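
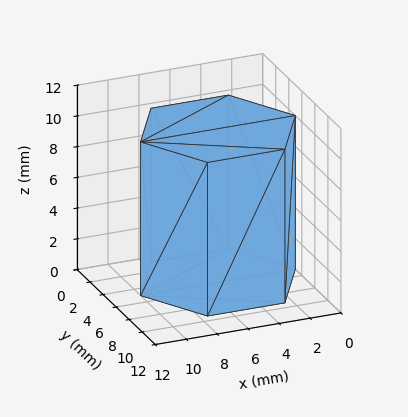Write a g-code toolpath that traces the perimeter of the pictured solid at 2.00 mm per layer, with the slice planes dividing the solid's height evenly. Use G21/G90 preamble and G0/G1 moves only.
Reading the render: the shape is a regular 6-sided prism (a cylinder approximated with 6 flat sides), circumscribed radius ≈ 5 mm, height ≈ 10 mm (dimensions read to the nearest mm from the axis ticks). For the g-code, the solid's height is divided into equal slices at the stated Δz and each level perimeter traced with G1 moves after a G0 lift.

; perimeter-only toolpath
G21 ; units = mm
G90 ; absolute positioning
G28 ; home
; layer 1
G0 Z2.00
G0 X10.00 Y5.00
G1 X7.50 Y9.33
G1 X2.50 Y9.33
G1 X0.00 Y5.00
G1 X2.50 Y0.67
G1 X7.50 Y0.67
G1 X10.00 Y5.00
; layer 2
G0 Z4.00
G0 X10.00 Y5.00
G1 X7.50 Y9.33
G1 X2.50 Y9.33
G1 X0.00 Y5.00
G1 X2.50 Y0.67
G1 X7.50 Y0.67
G1 X10.00 Y5.00
; layer 3
G0 Z6.00
G0 X10.00 Y5.00
G1 X7.50 Y9.33
G1 X2.50 Y9.33
G1 X0.00 Y5.00
G1 X2.50 Y0.67
G1 X7.50 Y0.67
G1 X10.00 Y5.00
; layer 4
G0 Z8.00
G0 X10.00 Y5.00
G1 X7.50 Y9.33
G1 X2.50 Y9.33
G1 X0.00 Y5.00
G1 X2.50 Y0.67
G1 X7.50 Y0.67
G1 X10.00 Y5.00
; layer 5
G0 Z10.00
G0 X10.00 Y5.00
G1 X7.50 Y9.33
G1 X2.50 Y9.33
G1 X0.00 Y5.00
G1 X2.50 Y0.67
G1 X7.50 Y0.67
G1 X10.00 Y5.00
M2 ; end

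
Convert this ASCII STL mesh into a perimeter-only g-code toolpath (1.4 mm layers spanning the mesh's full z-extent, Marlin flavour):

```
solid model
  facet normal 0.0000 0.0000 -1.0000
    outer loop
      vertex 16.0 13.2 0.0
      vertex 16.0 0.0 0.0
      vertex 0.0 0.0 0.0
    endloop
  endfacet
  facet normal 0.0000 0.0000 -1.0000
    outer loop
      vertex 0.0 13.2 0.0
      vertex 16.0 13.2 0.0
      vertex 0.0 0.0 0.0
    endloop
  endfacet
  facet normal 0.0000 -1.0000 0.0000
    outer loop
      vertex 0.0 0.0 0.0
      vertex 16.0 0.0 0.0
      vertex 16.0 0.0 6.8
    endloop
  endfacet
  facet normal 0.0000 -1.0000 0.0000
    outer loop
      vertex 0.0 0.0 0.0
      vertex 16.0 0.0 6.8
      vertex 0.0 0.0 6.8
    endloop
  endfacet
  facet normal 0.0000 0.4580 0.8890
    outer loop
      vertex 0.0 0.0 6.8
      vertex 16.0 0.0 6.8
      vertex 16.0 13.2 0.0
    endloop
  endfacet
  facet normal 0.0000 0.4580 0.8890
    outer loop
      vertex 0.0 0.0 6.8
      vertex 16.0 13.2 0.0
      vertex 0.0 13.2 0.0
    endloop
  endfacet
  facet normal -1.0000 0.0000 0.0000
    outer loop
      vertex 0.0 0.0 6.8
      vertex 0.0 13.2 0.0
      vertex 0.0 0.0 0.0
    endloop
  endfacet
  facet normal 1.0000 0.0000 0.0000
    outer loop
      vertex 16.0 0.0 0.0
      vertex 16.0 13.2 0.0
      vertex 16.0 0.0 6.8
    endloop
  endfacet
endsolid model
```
; perimeter-only toolpath
G21 ; units = mm
G90 ; absolute positioning
G28 ; home
; layer 1
G0 Z1.4
G0 X0.0 Y0.0
G1 X16.0 Y0.0
G1 X16.0 Y10.6
G1 X0.0 Y10.6
G1 X0.0 Y0.0
; layer 2
G0 Z2.7
G0 X0.0 Y0.0
G1 X16.0 Y0.0
G1 X16.0 Y7.9
G1 X0.0 Y7.9
G1 X0.0 Y0.0
; layer 3
G0 Z4.1
G0 X0.0 Y0.0
G1 X16.0 Y0.0
G1 X16.0 Y5.3
G1 X0.0 Y5.3
G1 X0.0 Y0.0
; layer 4
G0 Z5.4
G0 X0.0 Y0.0
G1 X16.0 Y0.0
G1 X16.0 Y2.6
G1 X0.0 Y2.6
G1 X0.0 Y0.0
M2 ; end

The solid is a wedge (ramp): 16 × 13.2 mm base, rising to 6.8 mm along the y=0 edge and sloping linearly to z=0 at y=13.2. Slicing at Δz = 1.4 mm — 5 equal slices spanning the solid's height, so layer i sits at z = i·h/5 — gives 4 non-empty perimeters. Each is a 4-segment closed polygon; G0 lifts to the layer z and rapids to the start vertex, then G1 traces the edges. The cross-section shrinks linearly with z (the slice at the apex is degenerate and omitted).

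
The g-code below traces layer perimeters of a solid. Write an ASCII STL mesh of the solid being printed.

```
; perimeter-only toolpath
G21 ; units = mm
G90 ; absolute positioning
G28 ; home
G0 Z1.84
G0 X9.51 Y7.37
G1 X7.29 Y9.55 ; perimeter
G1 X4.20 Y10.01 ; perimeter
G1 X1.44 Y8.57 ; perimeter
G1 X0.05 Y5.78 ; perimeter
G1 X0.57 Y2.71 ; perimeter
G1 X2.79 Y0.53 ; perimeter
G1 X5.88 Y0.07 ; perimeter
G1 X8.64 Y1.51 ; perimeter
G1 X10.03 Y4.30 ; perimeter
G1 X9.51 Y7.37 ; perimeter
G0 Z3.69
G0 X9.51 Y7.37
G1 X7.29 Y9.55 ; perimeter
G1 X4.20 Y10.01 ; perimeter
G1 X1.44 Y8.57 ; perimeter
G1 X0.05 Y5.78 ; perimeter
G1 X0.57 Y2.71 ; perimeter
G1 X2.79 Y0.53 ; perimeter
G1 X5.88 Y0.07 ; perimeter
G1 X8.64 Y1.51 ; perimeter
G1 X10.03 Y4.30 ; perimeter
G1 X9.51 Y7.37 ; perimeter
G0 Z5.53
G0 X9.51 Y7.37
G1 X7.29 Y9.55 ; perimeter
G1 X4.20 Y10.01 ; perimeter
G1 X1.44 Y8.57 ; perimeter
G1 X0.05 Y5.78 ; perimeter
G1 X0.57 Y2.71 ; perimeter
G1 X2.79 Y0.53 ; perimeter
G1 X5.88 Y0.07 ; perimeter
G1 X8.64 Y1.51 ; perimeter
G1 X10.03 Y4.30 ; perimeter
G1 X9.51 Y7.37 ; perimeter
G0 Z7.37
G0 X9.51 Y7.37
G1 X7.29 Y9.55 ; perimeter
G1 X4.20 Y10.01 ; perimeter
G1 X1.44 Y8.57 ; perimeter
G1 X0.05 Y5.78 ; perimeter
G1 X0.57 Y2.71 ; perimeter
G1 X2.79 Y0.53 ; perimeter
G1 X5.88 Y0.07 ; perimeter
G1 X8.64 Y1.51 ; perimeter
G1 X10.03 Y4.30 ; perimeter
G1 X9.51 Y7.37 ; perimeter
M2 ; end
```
solid part
  facet normal 0.0000 0.0000 -1.0000
    outer loop
      vertex 4.20 10.01 0.00
      vertex 7.29 9.55 0.00
      vertex 9.51 7.37 0.00
    endloop
  endfacet
  facet normal 0.0000 0.0000 -1.0000
    outer loop
      vertex 1.44 8.57 0.00
      vertex 4.20 10.01 0.00
      vertex 9.51 7.37 0.00
    endloop
  endfacet
  facet normal 0.0000 0.0000 -1.0000
    outer loop
      vertex 0.05 5.78 0.00
      vertex 1.44 8.57 0.00
      vertex 9.51 7.37 0.00
    endloop
  endfacet
  facet normal 0.0000 0.0000 -1.0000
    outer loop
      vertex 0.57 2.71 0.00
      vertex 0.05 5.78 0.00
      vertex 9.51 7.37 0.00
    endloop
  endfacet
  facet normal 0.0000 0.0000 -1.0000
    outer loop
      vertex 2.79 0.53 0.00
      vertex 0.57 2.71 0.00
      vertex 9.51 7.37 0.00
    endloop
  endfacet
  facet normal 0.0000 0.0000 -1.0000
    outer loop
      vertex 5.88 0.07 0.00
      vertex 2.79 0.53 0.00
      vertex 9.51 7.37 0.00
    endloop
  endfacet
  facet normal 0.0000 0.0000 -1.0000
    outer loop
      vertex 8.64 1.51 0.00
      vertex 5.88 0.07 0.00
      vertex 9.51 7.37 0.00
    endloop
  endfacet
  facet normal 0.0000 0.0000 -1.0000
    outer loop
      vertex 10.03 4.30 0.00
      vertex 8.64 1.51 0.00
      vertex 9.51 7.37 0.00
    endloop
  endfacet
  facet normal 0.0000 0.0000 1.0000
    outer loop
      vertex 9.51 7.37 7.37
      vertex 7.29 9.55 7.37
      vertex 4.20 10.01 7.37
    endloop
  endfacet
  facet normal 0.0000 0.0000 1.0000
    outer loop
      vertex 9.51 7.37 7.37
      vertex 4.20 10.01 7.37
      vertex 1.44 8.57 7.37
    endloop
  endfacet
  facet normal 0.0000 0.0000 1.0000
    outer loop
      vertex 9.51 7.37 7.37
      vertex 1.44 8.57 7.37
      vertex 0.05 5.78 7.37
    endloop
  endfacet
  facet normal 0.0000 0.0000 1.0000
    outer loop
      vertex 9.51 7.37 7.37
      vertex 0.05 5.78 7.37
      vertex 0.57 2.71 7.37
    endloop
  endfacet
  facet normal 0.0000 0.0000 1.0000
    outer loop
      vertex 9.51 7.37 7.37
      vertex 0.57 2.71 7.37
      vertex 2.79 0.53 7.37
    endloop
  endfacet
  facet normal 0.0000 0.0000 1.0000
    outer loop
      vertex 9.51 7.37 7.37
      vertex 2.79 0.53 7.37
      vertex 5.88 0.07 7.37
    endloop
  endfacet
  facet normal 0.0000 0.0000 1.0000
    outer loop
      vertex 9.51 7.37 7.37
      vertex 5.88 0.07 7.37
      vertex 8.64 1.51 7.37
    endloop
  endfacet
  facet normal 0.0000 0.0000 1.0000
    outer loop
      vertex 9.51 7.37 7.37
      vertex 8.64 1.51 7.37
      vertex 10.03 4.30 7.37
    endloop
  endfacet
  facet normal 0.7006 0.7135 0.0000
    outer loop
      vertex 9.51 7.37 0.00
      vertex 7.29 9.55 0.00
      vertex 7.29 9.55 7.37
    endloop
  endfacet
  facet normal 0.7006 0.7135 0.0000
    outer loop
      vertex 9.51 7.37 0.00
      vertex 7.29 9.55 7.37
      vertex 9.51 7.37 7.37
    endloop
  endfacet
  facet normal 0.1472 0.9891 0.0000
    outer loop
      vertex 7.29 9.55 0.00
      vertex 4.20 10.01 0.00
      vertex 4.20 10.01 7.37
    endloop
  endfacet
  facet normal 0.1472 0.9891 0.0000
    outer loop
      vertex 7.29 9.55 0.00
      vertex 4.20 10.01 7.37
      vertex 7.29 9.55 7.37
    endloop
  endfacet
  facet normal -0.4626 0.8866 0.0000
    outer loop
      vertex 4.20 10.01 0.00
      vertex 1.44 8.57 0.00
      vertex 1.44 8.57 7.37
    endloop
  endfacet
  facet normal -0.4626 0.8866 0.0000
    outer loop
      vertex 4.20 10.01 0.00
      vertex 1.44 8.57 7.37
      vertex 4.20 10.01 7.37
    endloop
  endfacet
  facet normal -0.8951 0.4459 0.0000
    outer loop
      vertex 1.44 8.57 0.00
      vertex 0.05 5.78 0.00
      vertex 0.05 5.78 7.37
    endloop
  endfacet
  facet normal -0.8951 0.4459 0.0000
    outer loop
      vertex 1.44 8.57 0.00
      vertex 0.05 5.78 7.37
      vertex 1.44 8.57 7.37
    endloop
  endfacet
  facet normal -0.9860 -0.1670 0.0000
    outer loop
      vertex 0.05 5.78 0.00
      vertex 0.57 2.71 0.00
      vertex 0.57 2.71 7.37
    endloop
  endfacet
  facet normal -0.9860 -0.1670 0.0000
    outer loop
      vertex 0.05 5.78 0.00
      vertex 0.57 2.71 7.37
      vertex 0.05 5.78 7.37
    endloop
  endfacet
  facet normal -0.7006 -0.7135 0.0000
    outer loop
      vertex 0.57 2.71 0.00
      vertex 2.79 0.53 0.00
      vertex 2.79 0.53 7.37
    endloop
  endfacet
  facet normal -0.7006 -0.7135 0.0000
    outer loop
      vertex 0.57 2.71 0.00
      vertex 2.79 0.53 7.37
      vertex 0.57 2.71 7.37
    endloop
  endfacet
  facet normal -0.1472 -0.9891 0.0000
    outer loop
      vertex 2.79 0.53 0.00
      vertex 5.88 0.07 0.00
      vertex 5.88 0.07 7.37
    endloop
  endfacet
  facet normal -0.1472 -0.9891 0.0000
    outer loop
      vertex 2.79 0.53 0.00
      vertex 5.88 0.07 7.37
      vertex 2.79 0.53 7.37
    endloop
  endfacet
  facet normal 0.4626 -0.8866 0.0000
    outer loop
      vertex 5.88 0.07 0.00
      vertex 8.64 1.51 0.00
      vertex 8.64 1.51 7.37
    endloop
  endfacet
  facet normal 0.4626 -0.8866 0.0000
    outer loop
      vertex 5.88 0.07 0.00
      vertex 8.64 1.51 7.37
      vertex 5.88 0.07 7.37
    endloop
  endfacet
  facet normal 0.8951 -0.4459 0.0000
    outer loop
      vertex 8.64 1.51 0.00
      vertex 10.03 4.30 0.00
      vertex 10.03 4.30 7.37
    endloop
  endfacet
  facet normal 0.8951 -0.4459 0.0000
    outer loop
      vertex 8.64 1.51 0.00
      vertex 10.03 4.30 7.37
      vertex 8.64 1.51 7.37
    endloop
  endfacet
  facet normal 0.9860 0.1670 0.0000
    outer loop
      vertex 10.03 4.30 0.00
      vertex 9.51 7.37 0.00
      vertex 9.51 7.37 7.37
    endloop
  endfacet
  facet normal 0.9860 0.1670 0.0000
    outer loop
      vertex 10.03 4.30 0.00
      vertex 9.51 7.37 7.37
      vertex 10.03 4.30 7.37
    endloop
  endfacet
endsolid part

The G0 Z moves step by Δz≈1.84 mm. Every layer's G1 loop is the same polygon, so the solid is a straight extrusion of it from z=0 to z≈7.37. Closing with flat bottom and top caps and triangulating gives 36 facets — a regular 10-sided prism (a cylinder approximated with 10 flat sides), circumscribed radius ≈ 5.04 mm, height ≈ 7.37 mm.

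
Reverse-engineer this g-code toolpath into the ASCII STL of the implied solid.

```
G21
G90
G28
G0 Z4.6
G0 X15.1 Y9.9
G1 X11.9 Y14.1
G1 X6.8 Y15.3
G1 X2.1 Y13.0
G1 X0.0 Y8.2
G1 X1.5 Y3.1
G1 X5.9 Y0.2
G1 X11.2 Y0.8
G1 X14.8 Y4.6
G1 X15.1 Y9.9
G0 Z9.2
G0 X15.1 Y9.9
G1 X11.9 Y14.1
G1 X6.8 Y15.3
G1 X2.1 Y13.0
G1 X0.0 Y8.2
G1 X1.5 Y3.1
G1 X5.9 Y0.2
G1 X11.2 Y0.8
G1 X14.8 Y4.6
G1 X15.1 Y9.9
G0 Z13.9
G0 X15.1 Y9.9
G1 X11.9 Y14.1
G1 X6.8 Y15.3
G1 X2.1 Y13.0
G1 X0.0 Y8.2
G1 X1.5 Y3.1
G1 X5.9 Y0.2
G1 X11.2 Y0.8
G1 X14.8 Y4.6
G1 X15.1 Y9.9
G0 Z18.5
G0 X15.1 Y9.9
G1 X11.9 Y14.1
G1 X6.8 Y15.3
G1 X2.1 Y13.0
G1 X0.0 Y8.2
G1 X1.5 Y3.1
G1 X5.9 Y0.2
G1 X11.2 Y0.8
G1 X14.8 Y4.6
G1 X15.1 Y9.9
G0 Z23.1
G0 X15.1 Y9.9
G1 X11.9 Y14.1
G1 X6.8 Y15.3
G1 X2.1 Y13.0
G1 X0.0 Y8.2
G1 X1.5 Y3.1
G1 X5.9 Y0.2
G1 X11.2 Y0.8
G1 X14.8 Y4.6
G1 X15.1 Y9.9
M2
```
solid part
  facet normal 0.0000 0.0000 -1.0000
    outer loop
      vertex 6.8 15.3 0.0
      vertex 11.9 14.1 0.0
      vertex 15.1 9.9 0.0
    endloop
  endfacet
  facet normal 0.0000 0.0000 -1.0000
    outer loop
      vertex 2.1 13.0 0.0
      vertex 6.8 15.3 0.0
      vertex 15.1 9.9 0.0
    endloop
  endfacet
  facet normal 0.0000 0.0000 -1.0000
    outer loop
      vertex 0.0 8.2 0.0
      vertex 2.1 13.0 0.0
      vertex 15.1 9.9 0.0
    endloop
  endfacet
  facet normal 0.0000 0.0000 -1.0000
    outer loop
      vertex 1.5 3.1 0.0
      vertex 0.0 8.2 0.0
      vertex 15.1 9.9 0.0
    endloop
  endfacet
  facet normal 0.0000 0.0000 -1.0000
    outer loop
      vertex 5.9 0.2 0.0
      vertex 1.5 3.1 0.0
      vertex 15.1 9.9 0.0
    endloop
  endfacet
  facet normal 0.0000 0.0000 -1.0000
    outer loop
      vertex 11.2 0.8 0.0
      vertex 5.9 0.2 0.0
      vertex 15.1 9.9 0.0
    endloop
  endfacet
  facet normal 0.0000 0.0000 -1.0000
    outer loop
      vertex 14.8 4.6 0.0
      vertex 11.2 0.8 0.0
      vertex 15.1 9.9 0.0
    endloop
  endfacet
  facet normal 0.0000 0.0000 1.0000
    outer loop
      vertex 15.1 9.9 23.1
      vertex 11.9 14.1 23.1
      vertex 6.8 15.3 23.1
    endloop
  endfacet
  facet normal 0.0000 0.0000 1.0000
    outer loop
      vertex 15.1 9.9 23.1
      vertex 6.8 15.3 23.1
      vertex 2.1 13.0 23.1
    endloop
  endfacet
  facet normal 0.0000 0.0000 1.0000
    outer loop
      vertex 15.1 9.9 23.1
      vertex 2.1 13.0 23.1
      vertex 0.0 8.2 23.1
    endloop
  endfacet
  facet normal 0.0000 0.0000 1.0000
    outer loop
      vertex 15.1 9.9 23.1
      vertex 0.0 8.2 23.1
      vertex 1.5 3.1 23.1
    endloop
  endfacet
  facet normal 0.0000 0.0000 1.0000
    outer loop
      vertex 15.1 9.9 23.1
      vertex 1.5 3.1 23.1
      vertex 5.9 0.2 23.1
    endloop
  endfacet
  facet normal 0.0000 0.0000 1.0000
    outer loop
      vertex 15.1 9.9 23.1
      vertex 5.9 0.2 23.1
      vertex 11.2 0.8 23.1
    endloop
  endfacet
  facet normal 0.0000 0.0000 1.0000
    outer loop
      vertex 15.1 9.9 23.1
      vertex 11.2 0.8 23.1
      vertex 14.8 4.6 23.1
    endloop
  endfacet
  facet normal 0.7954 0.6060 0.0000
    outer loop
      vertex 15.1 9.9 0.0
      vertex 11.9 14.1 0.0
      vertex 11.9 14.1 23.1
    endloop
  endfacet
  facet normal 0.7954 0.6060 0.0000
    outer loop
      vertex 15.1 9.9 0.0
      vertex 11.9 14.1 23.1
      vertex 15.1 9.9 23.1
    endloop
  endfacet
  facet normal 0.2290 0.9734 0.0000
    outer loop
      vertex 11.9 14.1 0.0
      vertex 6.8 15.3 0.0
      vertex 6.8 15.3 23.1
    endloop
  endfacet
  facet normal 0.2290 0.9734 0.0000
    outer loop
      vertex 11.9 14.1 0.0
      vertex 6.8 15.3 23.1
      vertex 11.9 14.1 23.1
    endloop
  endfacet
  facet normal -0.4396 0.8982 0.0000
    outer loop
      vertex 6.8 15.3 0.0
      vertex 2.1 13.0 0.0
      vertex 2.1 13.0 23.1
    endloop
  endfacet
  facet normal -0.4396 0.8982 0.0000
    outer loop
      vertex 6.8 15.3 0.0
      vertex 2.1 13.0 23.1
      vertex 6.8 15.3 23.1
    endloop
  endfacet
  facet normal -0.9162 0.4008 0.0000
    outer loop
      vertex 2.1 13.0 0.0
      vertex 0.0 8.2 0.0
      vertex 0.0 8.2 23.1
    endloop
  endfacet
  facet normal -0.9162 0.4008 0.0000
    outer loop
      vertex 2.1 13.0 0.0
      vertex 0.0 8.2 23.1
      vertex 2.1 13.0 23.1
    endloop
  endfacet
  facet normal -0.9594 -0.2822 0.0000
    outer loop
      vertex 0.0 8.2 0.0
      vertex 1.5 3.1 0.0
      vertex 1.5 3.1 23.1
    endloop
  endfacet
  facet normal -0.9594 -0.2822 0.0000
    outer loop
      vertex 0.0 8.2 0.0
      vertex 1.5 3.1 23.1
      vertex 0.0 8.2 23.1
    endloop
  endfacet
  facet normal -0.5503 -0.8350 0.0000
    outer loop
      vertex 1.5 3.1 0.0
      vertex 5.9 0.2 0.0
      vertex 5.9 0.2 23.1
    endloop
  endfacet
  facet normal -0.5503 -0.8350 0.0000
    outer loop
      vertex 1.5 3.1 0.0
      vertex 5.9 0.2 23.1
      vertex 1.5 3.1 23.1
    endloop
  endfacet
  facet normal 0.1125 -0.9937 0.0000
    outer loop
      vertex 5.9 0.2 0.0
      vertex 11.2 0.8 0.0
      vertex 11.2 0.8 23.1
    endloop
  endfacet
  facet normal 0.1125 -0.9937 0.0000
    outer loop
      vertex 5.9 0.2 0.0
      vertex 11.2 0.8 23.1
      vertex 5.9 0.2 23.1
    endloop
  endfacet
  facet normal 0.7260 -0.6877 0.0000
    outer loop
      vertex 11.2 0.8 0.0
      vertex 14.8 4.6 0.0
      vertex 14.8 4.6 23.1
    endloop
  endfacet
  facet normal 0.7260 -0.6877 0.0000
    outer loop
      vertex 11.2 0.8 0.0
      vertex 14.8 4.6 23.1
      vertex 11.2 0.8 23.1
    endloop
  endfacet
  facet normal 0.9984 -0.0565 0.0000
    outer loop
      vertex 14.8 4.6 0.0
      vertex 15.1 9.9 0.0
      vertex 15.1 9.9 23.1
    endloop
  endfacet
  facet normal 0.9984 -0.0565 0.0000
    outer loop
      vertex 14.8 4.6 0.0
      vertex 15.1 9.9 23.1
      vertex 14.8 4.6 23.1
    endloop
  endfacet
endsolid part

The G0 Z moves step by Δz≈4.6 mm. Every layer's G1 loop is the same polygon, so the solid is a straight extrusion of it from z=0 to z≈23.1. Closing with flat bottom and top caps and triangulating gives 32 facets — a regular 9-sided prism (a cylinder approximated with 9 flat sides), circumscribed radius ≈ 7.7 mm, height ≈ 23.1 mm.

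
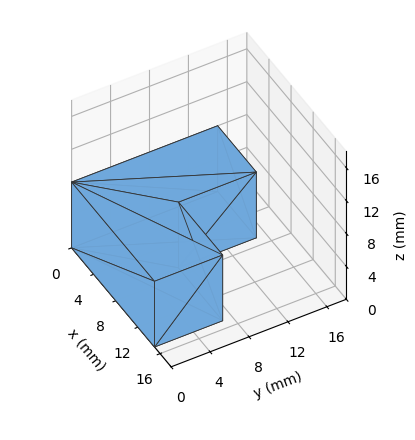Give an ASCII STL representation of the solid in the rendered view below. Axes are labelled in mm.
Reading the render: the shape is an L-shaped prism: outer 15 × 15 mm, arm thicknesses ≈ 7 mm (horizontal) and 7 mm (vertical), extruded 8 mm in z (dimensions read to the nearest mm from the axis ticks). For the STL, each face is triangulated and given an outward normal.

solid part
  facet normal 0.0000 0.0000 -1.0000
    outer loop
      vertex 15.000 7.000 0.000
      vertex 15.000 0.000 0.000
      vertex 0.000 0.000 0.000
    endloop
  endfacet
  facet normal 0.0000 0.0000 -1.0000
    outer loop
      vertex 7.000 7.000 0.000
      vertex 15.000 7.000 0.000
      vertex 0.000 0.000 0.000
    endloop
  endfacet
  facet normal 0.0000 0.0000 -1.0000
    outer loop
      vertex 7.000 15.000 0.000
      vertex 7.000 7.000 0.000
      vertex 0.000 0.000 0.000
    endloop
  endfacet
  facet normal 0.0000 0.0000 -1.0000
    outer loop
      vertex 0.000 15.000 0.000
      vertex 7.000 15.000 0.000
      vertex 0.000 0.000 0.000
    endloop
  endfacet
  facet normal 0.0000 0.0000 1.0000
    outer loop
      vertex 0.000 0.000 8.000
      vertex 15.000 0.000 8.000
      vertex 15.000 7.000 8.000
    endloop
  endfacet
  facet normal 0.0000 0.0000 1.0000
    outer loop
      vertex 0.000 0.000 8.000
      vertex 15.000 7.000 8.000
      vertex 7.000 7.000 8.000
    endloop
  endfacet
  facet normal 0.0000 0.0000 1.0000
    outer loop
      vertex 0.000 0.000 8.000
      vertex 7.000 7.000 8.000
      vertex 7.000 15.000 8.000
    endloop
  endfacet
  facet normal 0.0000 0.0000 1.0000
    outer loop
      vertex 0.000 0.000 8.000
      vertex 7.000 15.000 8.000
      vertex 0.000 15.000 8.000
    endloop
  endfacet
  facet normal 0.0000 -1.0000 0.0000
    outer loop
      vertex 0.000 0.000 0.000
      vertex 15.000 0.000 0.000
      vertex 15.000 0.000 8.000
    endloop
  endfacet
  facet normal 0.0000 -1.0000 0.0000
    outer loop
      vertex 0.000 0.000 0.000
      vertex 15.000 0.000 8.000
      vertex 0.000 0.000 8.000
    endloop
  endfacet
  facet normal 1.0000 0.0000 0.0000
    outer loop
      vertex 15.000 0.000 0.000
      vertex 15.000 7.000 0.000
      vertex 15.000 7.000 8.000
    endloop
  endfacet
  facet normal 1.0000 0.0000 0.0000
    outer loop
      vertex 15.000 0.000 0.000
      vertex 15.000 7.000 8.000
      vertex 15.000 0.000 8.000
    endloop
  endfacet
  facet normal 0.0000 1.0000 0.0000
    outer loop
      vertex 15.000 7.000 0.000
      vertex 7.000 7.000 0.000
      vertex 7.000 7.000 8.000
    endloop
  endfacet
  facet normal 0.0000 1.0000 0.0000
    outer loop
      vertex 15.000 7.000 0.000
      vertex 7.000 7.000 8.000
      vertex 15.000 7.000 8.000
    endloop
  endfacet
  facet normal 1.0000 0.0000 0.0000
    outer loop
      vertex 7.000 7.000 0.000
      vertex 7.000 15.000 0.000
      vertex 7.000 15.000 8.000
    endloop
  endfacet
  facet normal 1.0000 0.0000 0.0000
    outer loop
      vertex 7.000 7.000 0.000
      vertex 7.000 15.000 8.000
      vertex 7.000 7.000 8.000
    endloop
  endfacet
  facet normal 0.0000 1.0000 0.0000
    outer loop
      vertex 7.000 15.000 0.000
      vertex 0.000 15.000 0.000
      vertex 0.000 15.000 8.000
    endloop
  endfacet
  facet normal 0.0000 1.0000 0.0000
    outer loop
      vertex 7.000 15.000 0.000
      vertex 0.000 15.000 8.000
      vertex 7.000 15.000 8.000
    endloop
  endfacet
  facet normal -1.0000 0.0000 0.0000
    outer loop
      vertex 0.000 15.000 0.000
      vertex 0.000 0.000 0.000
      vertex 0.000 0.000 8.000
    endloop
  endfacet
  facet normal -1.0000 0.0000 0.0000
    outer loop
      vertex 0.000 15.000 0.000
      vertex 0.000 0.000 8.000
      vertex 0.000 15.000 8.000
    endloop
  endfacet
endsolid part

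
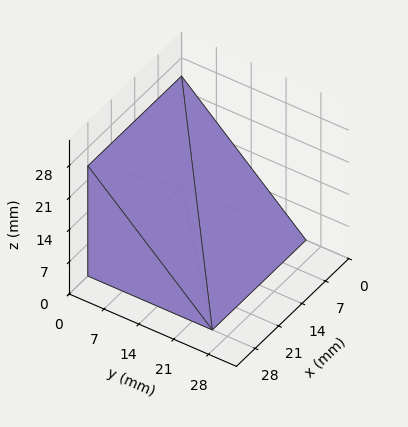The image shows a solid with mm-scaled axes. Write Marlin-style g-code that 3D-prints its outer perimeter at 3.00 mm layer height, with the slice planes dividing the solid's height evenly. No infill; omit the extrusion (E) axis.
Reading the render: the shape is a wedge (ramp): 28 × 25 mm base, rising to 24 mm along the y=0 edge and sloping linearly to z=0 at y=25 (dimensions read to the nearest mm from the axis ticks). For the g-code, the solid's height is divided into equal slices at the stated Δz and each level perimeter traced with G1 moves after a G0 lift.

; perimeter-only toolpath
G21 ; units = mm
G90 ; absolute positioning
G28 ; home
; layer 1
G0 Z3.00
G0 X0.00 Y0.00
G1 X28.00 Y0.00
G1 X28.00 Y21.88
G1 X0.00 Y21.88
G1 X0.00 Y0.00
; layer 2
G0 Z6.00
G0 X0.00 Y0.00
G1 X28.00 Y0.00
G1 X28.00 Y18.75
G1 X0.00 Y18.75
G1 X0.00 Y0.00
; layer 3
G0 Z9.00
G0 X0.00 Y0.00
G1 X28.00 Y0.00
G1 X28.00 Y15.62
G1 X0.00 Y15.62
G1 X0.00 Y0.00
; layer 4
G0 Z12.00
G0 X0.00 Y0.00
G1 X28.00 Y0.00
G1 X28.00 Y12.50
G1 X0.00 Y12.50
G1 X0.00 Y0.00
; layer 5
G0 Z15.00
G0 X0.00 Y0.00
G1 X28.00 Y0.00
G1 X28.00 Y9.38
G1 X0.00 Y9.38
G1 X0.00 Y0.00
; layer 6
G0 Z18.00
G0 X0.00 Y0.00
G1 X28.00 Y0.00
G1 X28.00 Y6.25
G1 X0.00 Y6.25
G1 X0.00 Y0.00
; layer 7
G0 Z21.00
G0 X0.00 Y0.00
G1 X28.00 Y0.00
G1 X28.00 Y3.12
G1 X0.00 Y3.12
G1 X0.00 Y0.00
M2 ; end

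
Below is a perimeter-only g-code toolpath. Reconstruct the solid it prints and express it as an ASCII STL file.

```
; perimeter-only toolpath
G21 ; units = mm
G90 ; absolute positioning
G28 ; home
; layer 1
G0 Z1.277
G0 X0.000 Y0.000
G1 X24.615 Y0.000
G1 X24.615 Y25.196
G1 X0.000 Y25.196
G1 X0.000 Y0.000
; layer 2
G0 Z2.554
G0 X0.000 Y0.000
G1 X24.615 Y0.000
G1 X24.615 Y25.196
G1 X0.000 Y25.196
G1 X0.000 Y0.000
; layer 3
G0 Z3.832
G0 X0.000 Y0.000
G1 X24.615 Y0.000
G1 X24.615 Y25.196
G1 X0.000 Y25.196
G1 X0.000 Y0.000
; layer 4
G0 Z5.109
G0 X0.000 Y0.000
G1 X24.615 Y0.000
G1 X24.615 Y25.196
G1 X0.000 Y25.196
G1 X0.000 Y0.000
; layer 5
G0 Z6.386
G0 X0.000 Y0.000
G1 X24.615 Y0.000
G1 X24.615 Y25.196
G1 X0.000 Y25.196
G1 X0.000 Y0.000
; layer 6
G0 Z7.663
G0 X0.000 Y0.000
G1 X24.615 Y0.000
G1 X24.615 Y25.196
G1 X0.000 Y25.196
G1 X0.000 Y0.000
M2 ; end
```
solid part
  facet normal 0.0000 0.0000 -1.0000
    outer loop
      vertex 24.615 25.196 0.000
      vertex 24.615 0.000 0.000
      vertex 0.000 0.000 0.000
    endloop
  endfacet
  facet normal 0.0000 0.0000 -1.0000
    outer loop
      vertex 0.000 25.196 0.000
      vertex 24.615 25.196 0.000
      vertex 0.000 0.000 0.000
    endloop
  endfacet
  facet normal 0.0000 0.0000 1.0000
    outer loop
      vertex 0.000 0.000 7.663
      vertex 24.615 0.000 7.663
      vertex 24.615 25.196 7.663
    endloop
  endfacet
  facet normal 0.0000 0.0000 1.0000
    outer loop
      vertex 0.000 0.000 7.663
      vertex 24.615 25.196 7.663
      vertex 0.000 25.196 7.663
    endloop
  endfacet
  facet normal 0.0000 -1.0000 0.0000
    outer loop
      vertex 0.000 0.000 0.000
      vertex 24.615 0.000 0.000
      vertex 24.615 0.000 7.663
    endloop
  endfacet
  facet normal 0.0000 -1.0000 0.0000
    outer loop
      vertex 0.000 0.000 0.000
      vertex 24.615 0.000 7.663
      vertex 0.000 0.000 7.663
    endloop
  endfacet
  facet normal 0.0000 1.0000 0.0000
    outer loop
      vertex 24.615 25.196 7.663
      vertex 24.615 25.196 0.000
      vertex 0.000 25.196 0.000
    endloop
  endfacet
  facet normal 0.0000 1.0000 0.0000
    outer loop
      vertex 0.000 25.196 7.663
      vertex 24.615 25.196 7.663
      vertex 0.000 25.196 0.000
    endloop
  endfacet
  facet normal -1.0000 0.0000 0.0000
    outer loop
      vertex 0.000 25.196 7.663
      vertex 0.000 25.196 0.000
      vertex 0.000 0.000 0.000
    endloop
  endfacet
  facet normal -1.0000 0.0000 0.0000
    outer loop
      vertex 0.000 0.000 7.663
      vertex 0.000 25.196 7.663
      vertex 0.000 0.000 0.000
    endloop
  endfacet
  facet normal 1.0000 0.0000 0.0000
    outer loop
      vertex 24.615 0.000 0.000
      vertex 24.615 25.196 0.000
      vertex 24.615 25.196 7.663
    endloop
  endfacet
  facet normal 1.0000 0.0000 0.0000
    outer loop
      vertex 24.615 0.000 0.000
      vertex 24.615 25.196 7.663
      vertex 24.615 0.000 7.663
    endloop
  endfacet
endsolid part

The G0 Z moves step by Δz≈1.277 mm. Every layer's G1 loop is the same polygon, so the solid is a straight extrusion of it from z=0 to z≈7.66. Closing with flat bottom and top caps and triangulating gives 12 facets — a rectangular box, roughly 24.6 × 25.2 mm footprint and 7.66 mm tall.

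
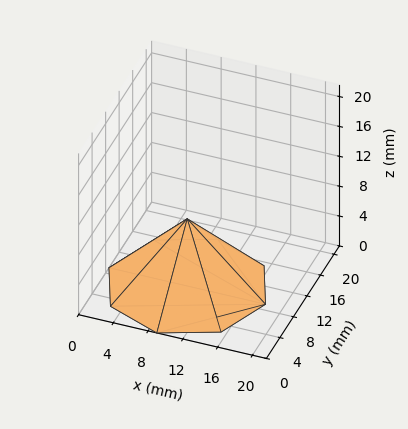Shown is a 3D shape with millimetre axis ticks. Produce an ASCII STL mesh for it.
Reading the render: the shape is a regular 8-sided pyramid, base circumscribed radius ≈ 9 mm, apex at z ≈ 9 mm (dimensions read to the nearest mm from the axis ticks). For the STL, each face is triangulated and given an outward normal.

solid part
  facet normal 0.0000 0.0000 -1.0000
    outer loop
      vertex 9.00 18.00 0.00
      vertex 15.36 15.36 0.00
      vertex 18.00 9.00 0.00
    endloop
  endfacet
  facet normal 0.0000 0.0000 -1.0000
    outer loop
      vertex 2.64 15.36 0.00
      vertex 9.00 18.00 0.00
      vertex 18.00 9.00 0.00
    endloop
  endfacet
  facet normal 0.0000 0.0000 -1.0000
    outer loop
      vertex 0.00 9.00 0.00
      vertex 2.64 15.36 0.00
      vertex 18.00 9.00 0.00
    endloop
  endfacet
  facet normal 0.0000 0.0000 -1.0000
    outer loop
      vertex 2.64 2.64 0.00
      vertex 0.00 9.00 0.00
      vertex 18.00 9.00 0.00
    endloop
  endfacet
  facet normal 0.0000 0.0000 -1.0000
    outer loop
      vertex 9.00 0.00 0.00
      vertex 2.64 2.64 0.00
      vertex 18.00 9.00 0.00
    endloop
  endfacet
  facet normal 0.0000 0.0000 -1.0000
    outer loop
      vertex 15.36 2.64 0.00
      vertex 9.00 0.00 0.00
      vertex 18.00 9.00 0.00
    endloop
  endfacet
  facet normal 0.6785 0.2816 0.6785
    outer loop
      vertex 18.00 9.00 0.00
      vertex 15.36 15.36 0.00
      vertex 9.00 9.00 9.00
    endloop
  endfacet
  facet normal 0.2816 0.6785 0.6785
    outer loop
      vertex 15.36 15.36 0.00
      vertex 9.00 18.00 0.00
      vertex 9.00 9.00 9.00
    endloop
  endfacet
  facet normal -0.2816 0.6785 0.6785
    outer loop
      vertex 9.00 18.00 0.00
      vertex 2.64 15.36 0.00
      vertex 9.00 9.00 9.00
    endloop
  endfacet
  facet normal -0.6785 0.2816 0.6785
    outer loop
      vertex 2.64 15.36 0.00
      vertex 0.00 9.00 0.00
      vertex 9.00 9.00 9.00
    endloop
  endfacet
  facet normal -0.6785 -0.2816 0.6785
    outer loop
      vertex 0.00 9.00 0.00
      vertex 2.64 2.64 0.00
      vertex 9.00 9.00 9.00
    endloop
  endfacet
  facet normal -0.2816 -0.6785 0.6785
    outer loop
      vertex 2.64 2.64 0.00
      vertex 9.00 0.00 0.00
      vertex 9.00 9.00 9.00
    endloop
  endfacet
  facet normal 0.2816 -0.6785 0.6785
    outer loop
      vertex 9.00 0.00 0.00
      vertex 15.36 2.64 0.00
      vertex 9.00 9.00 9.00
    endloop
  endfacet
  facet normal 0.6785 -0.2816 0.6785
    outer loop
      vertex 15.36 2.64 0.00
      vertex 18.00 9.00 0.00
      vertex 9.00 9.00 9.00
    endloop
  endfacet
endsolid part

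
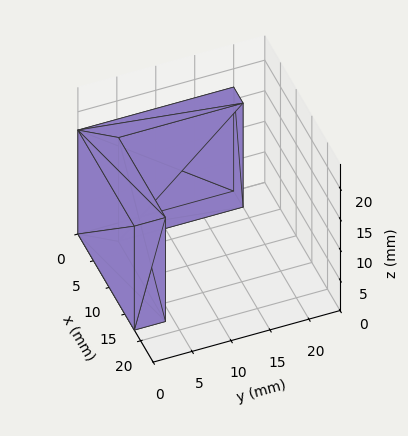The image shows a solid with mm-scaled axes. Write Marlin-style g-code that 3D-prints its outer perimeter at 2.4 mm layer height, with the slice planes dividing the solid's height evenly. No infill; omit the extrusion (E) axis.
Reading the render: the shape is an L-shaped prism: outer 18 × 20 mm, arm thicknesses ≈ 4 mm (horizontal) and 3 mm (vertical), extruded 17 mm in z (dimensions read to the nearest mm from the axis ticks). For the g-code, the solid's height is divided into equal slices at the stated Δz and each level perimeter traced with G1 moves after a G0 lift.

; perimeter-only toolpath
G21 ; units = mm
G90 ; absolute positioning
G28 ; home
; layer 1
G0 Z2.4
G0 X0.0 Y0.0
G1 X18.0 Y0.0
G1 X18.0 Y4.0
G1 X3.0 Y4.0
G1 X3.0 Y20.0
G1 X0.0 Y20.0
G1 X0.0 Y0.0
; layer 2
G0 Z4.9
G0 X0.0 Y0.0
G1 X18.0 Y0.0
G1 X18.0 Y4.0
G1 X3.0 Y4.0
G1 X3.0 Y20.0
G1 X0.0 Y20.0
G1 X0.0 Y0.0
; layer 3
G0 Z7.3
G0 X0.0 Y0.0
G1 X18.0 Y0.0
G1 X18.0 Y4.0
G1 X3.0 Y4.0
G1 X3.0 Y20.0
G1 X0.0 Y20.0
G1 X0.0 Y0.0
; layer 4
G0 Z9.7
G0 X0.0 Y0.0
G1 X18.0 Y0.0
G1 X18.0 Y4.0
G1 X3.0 Y4.0
G1 X3.0 Y20.0
G1 X0.0 Y20.0
G1 X0.0 Y0.0
; layer 5
G0 Z12.1
G0 X0.0 Y0.0
G1 X18.0 Y0.0
G1 X18.0 Y4.0
G1 X3.0 Y4.0
G1 X3.0 Y20.0
G1 X0.0 Y20.0
G1 X0.0 Y0.0
; layer 6
G0 Z14.6
G0 X0.0 Y0.0
G1 X18.0 Y0.0
G1 X18.0 Y4.0
G1 X3.0 Y4.0
G1 X3.0 Y20.0
G1 X0.0 Y20.0
G1 X0.0 Y0.0
; layer 7
G0 Z17.0
G0 X0.0 Y0.0
G1 X18.0 Y0.0
G1 X18.0 Y4.0
G1 X3.0 Y4.0
G1 X3.0 Y20.0
G1 X0.0 Y20.0
G1 X0.0 Y0.0
M2 ; end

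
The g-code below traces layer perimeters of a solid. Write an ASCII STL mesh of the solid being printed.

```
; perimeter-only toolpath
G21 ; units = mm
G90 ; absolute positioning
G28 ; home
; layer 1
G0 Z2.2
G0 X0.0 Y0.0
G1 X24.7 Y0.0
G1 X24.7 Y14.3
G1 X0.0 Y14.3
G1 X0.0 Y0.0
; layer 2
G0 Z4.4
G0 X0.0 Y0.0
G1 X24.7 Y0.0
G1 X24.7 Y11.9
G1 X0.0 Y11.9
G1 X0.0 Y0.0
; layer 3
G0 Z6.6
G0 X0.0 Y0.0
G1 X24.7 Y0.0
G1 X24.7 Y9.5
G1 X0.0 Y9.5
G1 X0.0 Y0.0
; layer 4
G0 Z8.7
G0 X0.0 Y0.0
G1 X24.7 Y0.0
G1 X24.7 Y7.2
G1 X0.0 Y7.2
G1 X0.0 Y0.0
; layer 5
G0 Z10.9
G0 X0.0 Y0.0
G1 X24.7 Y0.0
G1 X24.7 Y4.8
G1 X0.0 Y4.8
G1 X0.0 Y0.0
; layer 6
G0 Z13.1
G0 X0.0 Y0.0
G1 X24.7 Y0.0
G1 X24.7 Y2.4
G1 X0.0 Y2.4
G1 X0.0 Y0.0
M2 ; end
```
solid part
  facet normal 0.0000 0.0000 -1.0000
    outer loop
      vertex 24.7 16.7 0.0
      vertex 24.7 0.0 0.0
      vertex 0.0 0.0 0.0
    endloop
  endfacet
  facet normal 0.0000 0.0000 -1.0000
    outer loop
      vertex 0.0 16.7 0.0
      vertex 24.7 16.7 0.0
      vertex 0.0 0.0 0.0
    endloop
  endfacet
  facet normal 0.0000 -1.0000 0.0000
    outer loop
      vertex 0.0 0.0 0.0
      vertex 24.7 0.0 0.0
      vertex 24.7 0.0 15.3
    endloop
  endfacet
  facet normal 0.0000 -1.0000 0.0000
    outer loop
      vertex 0.0 0.0 0.0
      vertex 24.7 0.0 15.3
      vertex 0.0 0.0 15.3
    endloop
  endfacet
  facet normal 0.0000 0.6755 0.7373
    outer loop
      vertex 0.0 0.0 15.3
      vertex 24.7 0.0 15.3
      vertex 24.7 16.7 0.0
    endloop
  endfacet
  facet normal 0.0000 0.6755 0.7373
    outer loop
      vertex 0.0 0.0 15.3
      vertex 24.7 16.7 0.0
      vertex 0.0 16.7 0.0
    endloop
  endfacet
  facet normal -1.0000 0.0000 0.0000
    outer loop
      vertex 0.0 0.0 15.3
      vertex 0.0 16.7 0.0
      vertex 0.0 0.0 0.0
    endloop
  endfacet
  facet normal 1.0000 0.0000 0.0000
    outer loop
      vertex 24.7 0.0 0.0
      vertex 24.7 16.7 0.0
      vertex 24.7 0.0 15.3
    endloop
  endfacet
endsolid part

The G0 Z moves step by Δz≈2.2 mm. The G1 loops shrink linearly with z, so the solid tapers from its base footprint up to z≈15.3. Closing with a flat bottom cap and the tapered top and triangulating gives 8 facets — a wedge (ramp): 24.7 × 16.7 mm base, rising to 15.3 mm along the y=0 edge and sloping linearly to z=0 at y=16.7.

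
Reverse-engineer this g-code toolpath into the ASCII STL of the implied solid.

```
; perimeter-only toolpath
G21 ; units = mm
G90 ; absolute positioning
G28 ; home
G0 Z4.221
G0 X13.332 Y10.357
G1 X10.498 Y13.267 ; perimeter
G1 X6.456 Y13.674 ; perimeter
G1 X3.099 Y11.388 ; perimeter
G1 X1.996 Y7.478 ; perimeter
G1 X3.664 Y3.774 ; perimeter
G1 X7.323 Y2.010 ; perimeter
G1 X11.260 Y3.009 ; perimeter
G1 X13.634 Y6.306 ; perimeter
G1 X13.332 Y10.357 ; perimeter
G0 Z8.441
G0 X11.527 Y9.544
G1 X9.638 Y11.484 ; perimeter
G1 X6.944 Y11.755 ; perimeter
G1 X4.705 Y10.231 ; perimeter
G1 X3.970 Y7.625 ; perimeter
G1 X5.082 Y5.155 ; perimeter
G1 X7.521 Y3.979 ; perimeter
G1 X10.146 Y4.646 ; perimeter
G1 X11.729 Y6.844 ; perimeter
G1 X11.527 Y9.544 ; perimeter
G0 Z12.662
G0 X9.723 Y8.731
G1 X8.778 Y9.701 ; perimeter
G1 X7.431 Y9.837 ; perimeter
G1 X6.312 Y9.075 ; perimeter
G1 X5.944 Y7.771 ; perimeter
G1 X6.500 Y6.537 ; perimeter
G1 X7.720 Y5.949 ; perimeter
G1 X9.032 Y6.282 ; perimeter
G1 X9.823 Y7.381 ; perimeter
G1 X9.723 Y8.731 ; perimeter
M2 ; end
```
solid part
  facet normal 0.0000 0.0000 -1.0000
    outer loop
      vertex 5.969 15.592 0.000
      vertex 11.358 15.050 0.000
      vertex 15.137 11.170 0.000
    endloop
  endfacet
  facet normal 0.0000 0.0000 -1.0000
    outer loop
      vertex 1.492 12.544 0.000
      vertex 5.969 15.592 0.000
      vertex 15.137 11.170 0.000
    endloop
  endfacet
  facet normal 0.0000 0.0000 -1.0000
    outer loop
      vertex 0.022 7.331 0.000
      vertex 1.492 12.544 0.000
      vertex 15.137 11.170 0.000
    endloop
  endfacet
  facet normal 0.0000 0.0000 -1.0000
    outer loop
      vertex 2.246 2.393 0.000
      vertex 0.022 7.331 0.000
      vertex 15.137 11.170 0.000
    endloop
  endfacet
  facet normal 0.0000 0.0000 -1.0000
    outer loop
      vertex 7.125 0.040 0.000
      vertex 2.246 2.393 0.000
      vertex 15.137 11.170 0.000
    endloop
  endfacet
  facet normal 0.0000 0.0000 -1.0000
    outer loop
      vertex 12.374 1.373 0.000
      vertex 7.125 0.040 0.000
      vertex 15.137 11.170 0.000
    endloop
  endfacet
  facet normal 0.0000 0.0000 -1.0000
    outer loop
      vertex 15.539 5.769 0.000
      vertex 12.374 1.373 0.000
      vertex 15.137 11.170 0.000
    endloop
  endfacet
  facet normal 0.6555 0.6385 0.4033
    outer loop
      vertex 15.137 11.170 0.000
      vertex 11.358 15.050 0.000
      vertex 7.918 7.918 16.883
    endloop
  endfacet
  facet normal 0.0916 0.9105 0.4033
    outer loop
      vertex 11.358 15.050 0.000
      vertex 5.969 15.592 0.000
      vertex 7.918 7.918 16.883
    endloop
  endfacet
  facet normal -0.5150 0.7564 0.4033
    outer loop
      vertex 5.969 15.592 0.000
      vertex 1.492 12.544 0.000
      vertex 7.918 7.918 16.883
    endloop
  endfacet
  facet normal -0.8807 0.2484 0.4033
    outer loop
      vertex 1.492 12.544 0.000
      vertex 0.022 7.331 0.000
      vertex 7.918 7.918 16.883
    endloop
  endfacet
  facet normal -0.8344 -0.3758 0.4033
    outer loop
      vertex 0.022 7.331 0.000
      vertex 2.246 2.393 0.000
      vertex 7.918 7.918 16.883
    endloop
  endfacet
  facet normal -0.3975 -0.8242 0.4033
    outer loop
      vertex 2.246 2.393 0.000
      vertex 7.125 0.040 0.000
      vertex 7.918 7.918 16.883
    endloop
  endfacet
  facet normal 0.2252 -0.8869 0.4033
    outer loop
      vertex 7.125 0.040 0.000
      vertex 12.374 1.373 0.000
      vertex 7.918 7.918 16.883
    endloop
  endfacet
  facet normal 0.7426 -0.5347 0.4033
    outer loop
      vertex 12.374 1.373 0.000
      vertex 15.539 5.769 0.000
      vertex 7.918 7.918 16.883
    endloop
  endfacet
  facet normal 0.9126 0.0679 0.4033
    outer loop
      vertex 15.539 5.769 0.000
      vertex 15.137 11.170 0.000
      vertex 7.918 7.918 16.883
    endloop
  endfacet
endsolid part

The G0 Z moves step by Δz≈4.221 mm. The G1 loops shrink linearly with z, so the solid tapers from its base footprint up to z≈16.9. Closing with a flat bottom cap and the tapered top and triangulating gives 16 facets — a regular 9-sided pyramid, base circumscribed radius ≈ 7.92 mm, apex at z ≈ 16.9 mm.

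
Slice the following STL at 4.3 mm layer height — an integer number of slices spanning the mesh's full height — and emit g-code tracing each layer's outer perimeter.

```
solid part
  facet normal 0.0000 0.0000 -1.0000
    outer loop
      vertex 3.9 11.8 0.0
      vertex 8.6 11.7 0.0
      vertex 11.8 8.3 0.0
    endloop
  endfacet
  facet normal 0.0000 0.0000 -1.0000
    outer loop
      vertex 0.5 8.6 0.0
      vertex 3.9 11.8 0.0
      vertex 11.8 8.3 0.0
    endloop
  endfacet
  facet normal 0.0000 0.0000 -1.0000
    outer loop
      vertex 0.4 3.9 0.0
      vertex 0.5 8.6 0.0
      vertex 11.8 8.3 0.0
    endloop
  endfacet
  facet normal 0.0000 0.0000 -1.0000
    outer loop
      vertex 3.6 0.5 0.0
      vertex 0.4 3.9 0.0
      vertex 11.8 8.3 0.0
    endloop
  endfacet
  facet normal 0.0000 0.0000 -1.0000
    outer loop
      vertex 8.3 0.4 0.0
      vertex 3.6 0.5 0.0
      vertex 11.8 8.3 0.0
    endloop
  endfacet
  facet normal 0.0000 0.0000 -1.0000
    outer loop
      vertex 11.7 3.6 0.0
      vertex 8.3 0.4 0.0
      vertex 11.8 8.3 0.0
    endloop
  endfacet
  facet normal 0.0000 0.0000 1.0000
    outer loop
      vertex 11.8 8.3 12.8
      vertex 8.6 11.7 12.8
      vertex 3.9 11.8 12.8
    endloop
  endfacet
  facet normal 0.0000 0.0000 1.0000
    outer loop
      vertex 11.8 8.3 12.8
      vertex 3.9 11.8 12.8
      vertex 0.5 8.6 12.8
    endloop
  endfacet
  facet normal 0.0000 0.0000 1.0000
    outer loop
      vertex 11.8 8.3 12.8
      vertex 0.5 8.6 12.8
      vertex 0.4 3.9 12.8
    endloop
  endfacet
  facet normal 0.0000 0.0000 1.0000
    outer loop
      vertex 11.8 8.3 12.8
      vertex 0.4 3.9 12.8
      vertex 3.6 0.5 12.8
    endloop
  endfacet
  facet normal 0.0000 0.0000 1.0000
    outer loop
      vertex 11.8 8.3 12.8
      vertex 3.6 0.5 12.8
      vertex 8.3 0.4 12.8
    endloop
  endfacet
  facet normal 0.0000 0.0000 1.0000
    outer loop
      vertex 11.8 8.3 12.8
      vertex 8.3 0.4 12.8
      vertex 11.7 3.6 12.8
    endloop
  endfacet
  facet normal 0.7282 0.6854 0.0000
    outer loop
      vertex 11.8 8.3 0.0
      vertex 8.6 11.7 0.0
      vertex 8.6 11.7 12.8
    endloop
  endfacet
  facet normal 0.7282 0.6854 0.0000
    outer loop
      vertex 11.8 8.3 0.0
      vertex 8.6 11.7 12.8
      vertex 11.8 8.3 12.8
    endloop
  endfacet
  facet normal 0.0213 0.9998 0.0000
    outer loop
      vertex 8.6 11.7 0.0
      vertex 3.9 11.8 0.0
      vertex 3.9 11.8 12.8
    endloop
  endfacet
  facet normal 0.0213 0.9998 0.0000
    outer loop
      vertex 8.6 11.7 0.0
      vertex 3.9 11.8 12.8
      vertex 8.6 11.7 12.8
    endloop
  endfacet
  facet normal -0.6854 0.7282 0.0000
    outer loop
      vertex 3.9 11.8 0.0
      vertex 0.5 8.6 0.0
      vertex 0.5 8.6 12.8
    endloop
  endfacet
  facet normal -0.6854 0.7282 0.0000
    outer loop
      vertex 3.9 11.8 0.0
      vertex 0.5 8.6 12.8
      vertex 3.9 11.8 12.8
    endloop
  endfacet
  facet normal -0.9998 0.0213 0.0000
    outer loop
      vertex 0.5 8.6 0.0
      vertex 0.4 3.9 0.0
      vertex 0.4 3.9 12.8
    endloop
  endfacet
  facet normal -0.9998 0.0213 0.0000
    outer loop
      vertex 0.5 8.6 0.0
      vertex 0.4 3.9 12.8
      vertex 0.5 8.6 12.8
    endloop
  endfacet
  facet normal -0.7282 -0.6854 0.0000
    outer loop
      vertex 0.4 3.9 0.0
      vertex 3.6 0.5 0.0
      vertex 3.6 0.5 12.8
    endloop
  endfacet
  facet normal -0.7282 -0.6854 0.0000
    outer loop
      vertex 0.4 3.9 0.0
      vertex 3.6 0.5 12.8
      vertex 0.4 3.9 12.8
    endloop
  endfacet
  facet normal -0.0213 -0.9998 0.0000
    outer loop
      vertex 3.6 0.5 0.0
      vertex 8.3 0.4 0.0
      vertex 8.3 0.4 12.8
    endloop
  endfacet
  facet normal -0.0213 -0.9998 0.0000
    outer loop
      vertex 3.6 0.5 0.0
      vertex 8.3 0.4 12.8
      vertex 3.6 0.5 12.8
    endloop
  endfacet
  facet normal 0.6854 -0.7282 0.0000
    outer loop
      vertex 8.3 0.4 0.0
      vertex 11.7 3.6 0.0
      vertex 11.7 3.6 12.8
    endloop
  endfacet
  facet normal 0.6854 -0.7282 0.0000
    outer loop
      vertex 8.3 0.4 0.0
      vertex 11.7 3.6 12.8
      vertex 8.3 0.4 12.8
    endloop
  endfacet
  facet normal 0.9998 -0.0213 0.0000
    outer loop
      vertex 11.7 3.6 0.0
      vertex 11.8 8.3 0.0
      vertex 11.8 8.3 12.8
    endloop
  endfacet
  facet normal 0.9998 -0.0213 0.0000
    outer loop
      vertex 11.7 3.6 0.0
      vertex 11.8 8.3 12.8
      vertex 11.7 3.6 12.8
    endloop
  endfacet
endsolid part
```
; perimeter-only toolpath
G21 ; units = mm
G90 ; absolute positioning
G28 ; home
; layer 1
G0 Z4.3
G0 X11.8 Y8.3
G1 X8.6 Y11.7
G1 X3.9 Y11.8
G1 X0.5 Y8.6
G1 X0.4 Y3.9
G1 X3.6 Y0.5
G1 X8.3 Y0.4
G1 X11.7 Y3.6
G1 X11.8 Y8.3
; layer 2
G0 Z8.5
G0 X11.8 Y8.3
G1 X8.6 Y11.7
G1 X3.9 Y11.8
G1 X0.5 Y8.6
G1 X0.4 Y3.9
G1 X3.6 Y0.5
G1 X8.3 Y0.4
G1 X11.7 Y3.6
G1 X11.8 Y8.3
; layer 3
G0 Z12.8
G0 X11.8 Y8.3
G1 X8.6 Y11.7
G1 X3.9 Y11.8
G1 X0.5 Y8.6
G1 X0.4 Y3.9
G1 X3.6 Y0.5
G1 X8.3 Y0.4
G1 X11.7 Y3.6
G1 X11.8 Y8.3
M2 ; end

The solid is a regular 8-sided prism (a cylinder approximated with 8 flat sides), circumscribed radius ≈ 6.1 mm, height ≈ 12.8 mm. Slicing at Δz = 4.3 mm — 3 equal slices spanning the solid's height, so layer i sits at z = i·h/3 — gives 3 non-empty perimeters. Each is a 8-segment closed polygon; G0 lifts to the layer z and rapids to the start vertex, then G1 traces the edges.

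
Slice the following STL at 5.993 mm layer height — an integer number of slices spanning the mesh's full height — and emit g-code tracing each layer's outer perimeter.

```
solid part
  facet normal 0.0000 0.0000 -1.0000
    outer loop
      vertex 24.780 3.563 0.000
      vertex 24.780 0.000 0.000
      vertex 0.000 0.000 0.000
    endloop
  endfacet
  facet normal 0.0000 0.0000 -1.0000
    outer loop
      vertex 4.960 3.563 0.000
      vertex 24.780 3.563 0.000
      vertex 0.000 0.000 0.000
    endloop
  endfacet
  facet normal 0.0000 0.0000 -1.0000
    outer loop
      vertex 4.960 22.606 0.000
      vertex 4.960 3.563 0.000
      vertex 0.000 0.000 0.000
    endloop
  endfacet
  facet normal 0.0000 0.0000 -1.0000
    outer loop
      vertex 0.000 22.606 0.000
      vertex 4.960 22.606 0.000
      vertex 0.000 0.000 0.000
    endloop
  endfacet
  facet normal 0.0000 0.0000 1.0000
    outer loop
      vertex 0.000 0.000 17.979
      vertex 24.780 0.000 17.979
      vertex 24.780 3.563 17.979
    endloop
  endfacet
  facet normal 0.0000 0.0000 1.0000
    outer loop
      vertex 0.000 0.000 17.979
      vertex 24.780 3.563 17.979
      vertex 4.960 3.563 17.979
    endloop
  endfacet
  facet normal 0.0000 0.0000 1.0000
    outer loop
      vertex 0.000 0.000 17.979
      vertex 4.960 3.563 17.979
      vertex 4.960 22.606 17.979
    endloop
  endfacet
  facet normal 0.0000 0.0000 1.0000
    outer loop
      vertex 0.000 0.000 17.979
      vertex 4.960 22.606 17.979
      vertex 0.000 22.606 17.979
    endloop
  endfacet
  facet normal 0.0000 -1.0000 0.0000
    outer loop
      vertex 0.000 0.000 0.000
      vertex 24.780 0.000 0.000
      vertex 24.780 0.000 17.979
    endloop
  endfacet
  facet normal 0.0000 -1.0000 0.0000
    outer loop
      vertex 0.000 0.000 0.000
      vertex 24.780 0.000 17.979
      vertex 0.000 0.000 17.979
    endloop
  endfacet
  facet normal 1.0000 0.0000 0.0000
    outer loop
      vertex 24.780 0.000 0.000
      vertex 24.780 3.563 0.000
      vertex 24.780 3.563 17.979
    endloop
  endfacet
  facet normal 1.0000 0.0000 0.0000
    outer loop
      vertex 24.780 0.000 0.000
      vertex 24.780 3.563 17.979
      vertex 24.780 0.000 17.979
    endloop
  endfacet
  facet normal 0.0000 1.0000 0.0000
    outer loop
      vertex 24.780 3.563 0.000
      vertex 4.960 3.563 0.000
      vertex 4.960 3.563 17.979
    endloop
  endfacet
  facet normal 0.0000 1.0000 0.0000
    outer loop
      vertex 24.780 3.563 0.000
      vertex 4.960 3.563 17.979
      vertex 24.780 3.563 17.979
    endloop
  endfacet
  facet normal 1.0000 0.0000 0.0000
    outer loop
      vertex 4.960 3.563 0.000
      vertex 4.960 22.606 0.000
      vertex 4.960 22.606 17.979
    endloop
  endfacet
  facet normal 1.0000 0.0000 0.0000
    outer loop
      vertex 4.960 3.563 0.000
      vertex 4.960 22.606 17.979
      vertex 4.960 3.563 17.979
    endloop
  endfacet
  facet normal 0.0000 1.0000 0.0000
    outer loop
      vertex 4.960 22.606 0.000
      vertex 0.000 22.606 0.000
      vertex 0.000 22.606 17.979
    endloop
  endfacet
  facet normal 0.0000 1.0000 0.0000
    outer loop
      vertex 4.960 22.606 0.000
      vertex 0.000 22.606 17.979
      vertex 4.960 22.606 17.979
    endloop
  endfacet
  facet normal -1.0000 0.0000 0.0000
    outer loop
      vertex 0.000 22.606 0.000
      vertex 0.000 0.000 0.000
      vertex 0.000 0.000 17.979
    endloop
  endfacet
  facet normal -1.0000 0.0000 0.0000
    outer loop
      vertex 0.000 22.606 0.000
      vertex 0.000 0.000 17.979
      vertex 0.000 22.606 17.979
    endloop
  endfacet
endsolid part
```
; perimeter-only toolpath
G21 ; units = mm
G90 ; absolute positioning
G28 ; home
; layer 1
G0 Z5.993
G0 X0.000 Y0.000
G1 X24.780 Y0.000
G1 X24.780 Y3.563
G1 X4.960 Y3.563
G1 X4.960 Y22.606
G1 X0.000 Y22.606
G1 X0.000 Y0.000
; layer 2
G0 Z11.986
G0 X0.000 Y0.000
G1 X24.780 Y0.000
G1 X24.780 Y3.563
G1 X4.960 Y3.563
G1 X4.960 Y22.606
G1 X0.000 Y22.606
G1 X0.000 Y0.000
; layer 3
G0 Z17.979
G0 X0.000 Y0.000
G1 X24.780 Y0.000
G1 X24.780 Y3.563
G1 X4.960 Y3.563
G1 X4.960 Y22.606
G1 X0.000 Y22.606
G1 X0.000 Y0.000
M2 ; end

The solid is an L-shaped prism: outer 24.8 × 22.6 mm, arm thicknesses ≈ 3.56 mm (horizontal) and 4.96 mm (vertical), extruded 18 mm in z. Slicing at Δz = 5.993 mm — 3 equal slices spanning the solid's height, so layer i sits at z = i·h/3 — gives 3 non-empty perimeters. Each is a 6-segment closed polygon; G0 lifts to the layer z and rapids to the start vertex, then G1 traces the edges.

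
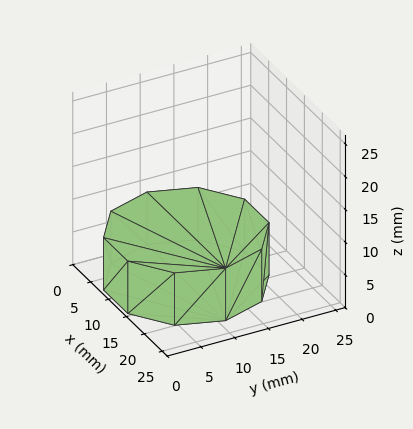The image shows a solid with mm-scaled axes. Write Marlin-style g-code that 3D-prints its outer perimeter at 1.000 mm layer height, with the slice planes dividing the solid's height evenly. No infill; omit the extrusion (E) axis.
Reading the render: the shape is a regular 10-sided prism (a cylinder approximated with 10 flat sides), circumscribed radius ≈ 11 mm, height ≈ 8 mm (dimensions read to the nearest mm from the axis ticks). For the g-code, the solid's height is divided into equal slices at the stated Δz and each level perimeter traced with G1 moves after a G0 lift.

; perimeter-only toolpath
G21 ; units = mm
G90 ; absolute positioning
G28 ; home
; layer 1
G0 Z1.000
G0 X22.000 Y11.000
G1 X19.899 Y17.466
G1 X14.399 Y21.462
G1 X7.601 Y21.462
G1 X2.101 Y17.466
G1 X0.000 Y11.000
G1 X2.101 Y4.534
G1 X7.601 Y0.538
G1 X14.399 Y0.538
G1 X19.899 Y4.534
G1 X22.000 Y11.000
; layer 2
G0 Z2.000
G0 X22.000 Y11.000
G1 X19.899 Y17.466
G1 X14.399 Y21.462
G1 X7.601 Y21.462
G1 X2.101 Y17.466
G1 X0.000 Y11.000
G1 X2.101 Y4.534
G1 X7.601 Y0.538
G1 X14.399 Y0.538
G1 X19.899 Y4.534
G1 X22.000 Y11.000
; layer 3
G0 Z3.000
G0 X22.000 Y11.000
G1 X19.899 Y17.466
G1 X14.399 Y21.462
G1 X7.601 Y21.462
G1 X2.101 Y17.466
G1 X0.000 Y11.000
G1 X2.101 Y4.534
G1 X7.601 Y0.538
G1 X14.399 Y0.538
G1 X19.899 Y4.534
G1 X22.000 Y11.000
; layer 4
G0 Z4.000
G0 X22.000 Y11.000
G1 X19.899 Y17.466
G1 X14.399 Y21.462
G1 X7.601 Y21.462
G1 X2.101 Y17.466
G1 X0.000 Y11.000
G1 X2.101 Y4.534
G1 X7.601 Y0.538
G1 X14.399 Y0.538
G1 X19.899 Y4.534
G1 X22.000 Y11.000
; layer 5
G0 Z5.000
G0 X22.000 Y11.000
G1 X19.899 Y17.466
G1 X14.399 Y21.462
G1 X7.601 Y21.462
G1 X2.101 Y17.466
G1 X0.000 Y11.000
G1 X2.101 Y4.534
G1 X7.601 Y0.538
G1 X14.399 Y0.538
G1 X19.899 Y4.534
G1 X22.000 Y11.000
; layer 6
G0 Z6.000
G0 X22.000 Y11.000
G1 X19.899 Y17.466
G1 X14.399 Y21.462
G1 X7.601 Y21.462
G1 X2.101 Y17.466
G1 X0.000 Y11.000
G1 X2.101 Y4.534
G1 X7.601 Y0.538
G1 X14.399 Y0.538
G1 X19.899 Y4.534
G1 X22.000 Y11.000
; layer 7
G0 Z7.000
G0 X22.000 Y11.000
G1 X19.899 Y17.466
G1 X14.399 Y21.462
G1 X7.601 Y21.462
G1 X2.101 Y17.466
G1 X0.000 Y11.000
G1 X2.101 Y4.534
G1 X7.601 Y0.538
G1 X14.399 Y0.538
G1 X19.899 Y4.534
G1 X22.000 Y11.000
; layer 8
G0 Z8.000
G0 X22.000 Y11.000
G1 X19.899 Y17.466
G1 X14.399 Y21.462
G1 X7.601 Y21.462
G1 X2.101 Y17.466
G1 X0.000 Y11.000
G1 X2.101 Y4.534
G1 X7.601 Y0.538
G1 X14.399 Y0.538
G1 X19.899 Y4.534
G1 X22.000 Y11.000
M2 ; end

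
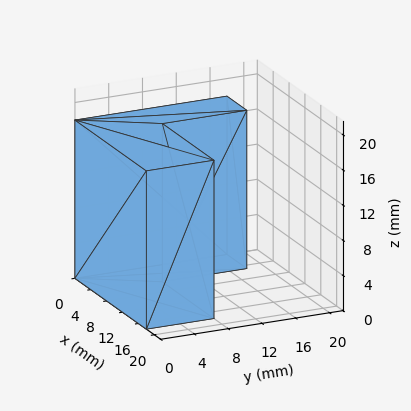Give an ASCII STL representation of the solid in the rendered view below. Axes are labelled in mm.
Reading the render: the shape is an L-shaped prism: outer 18 × 18 mm, arm thicknesses ≈ 8 mm (horizontal) and 5 mm (vertical), extruded 18 mm in z (dimensions read to the nearest mm from the axis ticks). For the STL, each face is triangulated and given an outward normal.

solid part
  facet normal 0.0000 0.0000 -1.0000
    outer loop
      vertex 18.000 8.000 0.000
      vertex 18.000 0.000 0.000
      vertex 0.000 0.000 0.000
    endloop
  endfacet
  facet normal 0.0000 0.0000 -1.0000
    outer loop
      vertex 5.000 8.000 0.000
      vertex 18.000 8.000 0.000
      vertex 0.000 0.000 0.000
    endloop
  endfacet
  facet normal 0.0000 0.0000 -1.0000
    outer loop
      vertex 5.000 18.000 0.000
      vertex 5.000 8.000 0.000
      vertex 0.000 0.000 0.000
    endloop
  endfacet
  facet normal 0.0000 0.0000 -1.0000
    outer loop
      vertex 0.000 18.000 0.000
      vertex 5.000 18.000 0.000
      vertex 0.000 0.000 0.000
    endloop
  endfacet
  facet normal 0.0000 0.0000 1.0000
    outer loop
      vertex 0.000 0.000 18.000
      vertex 18.000 0.000 18.000
      vertex 18.000 8.000 18.000
    endloop
  endfacet
  facet normal 0.0000 0.0000 1.0000
    outer loop
      vertex 0.000 0.000 18.000
      vertex 18.000 8.000 18.000
      vertex 5.000 8.000 18.000
    endloop
  endfacet
  facet normal 0.0000 0.0000 1.0000
    outer loop
      vertex 0.000 0.000 18.000
      vertex 5.000 8.000 18.000
      vertex 5.000 18.000 18.000
    endloop
  endfacet
  facet normal 0.0000 0.0000 1.0000
    outer loop
      vertex 0.000 0.000 18.000
      vertex 5.000 18.000 18.000
      vertex 0.000 18.000 18.000
    endloop
  endfacet
  facet normal 0.0000 -1.0000 0.0000
    outer loop
      vertex 0.000 0.000 0.000
      vertex 18.000 0.000 0.000
      vertex 18.000 0.000 18.000
    endloop
  endfacet
  facet normal 0.0000 -1.0000 0.0000
    outer loop
      vertex 0.000 0.000 0.000
      vertex 18.000 0.000 18.000
      vertex 0.000 0.000 18.000
    endloop
  endfacet
  facet normal 1.0000 0.0000 0.0000
    outer loop
      vertex 18.000 0.000 0.000
      vertex 18.000 8.000 0.000
      vertex 18.000 8.000 18.000
    endloop
  endfacet
  facet normal 1.0000 0.0000 0.0000
    outer loop
      vertex 18.000 0.000 0.000
      vertex 18.000 8.000 18.000
      vertex 18.000 0.000 18.000
    endloop
  endfacet
  facet normal 0.0000 1.0000 0.0000
    outer loop
      vertex 18.000 8.000 0.000
      vertex 5.000 8.000 0.000
      vertex 5.000 8.000 18.000
    endloop
  endfacet
  facet normal 0.0000 1.0000 0.0000
    outer loop
      vertex 18.000 8.000 0.000
      vertex 5.000 8.000 18.000
      vertex 18.000 8.000 18.000
    endloop
  endfacet
  facet normal 1.0000 0.0000 0.0000
    outer loop
      vertex 5.000 8.000 0.000
      vertex 5.000 18.000 0.000
      vertex 5.000 18.000 18.000
    endloop
  endfacet
  facet normal 1.0000 0.0000 0.0000
    outer loop
      vertex 5.000 8.000 0.000
      vertex 5.000 18.000 18.000
      vertex 5.000 8.000 18.000
    endloop
  endfacet
  facet normal 0.0000 1.0000 0.0000
    outer loop
      vertex 5.000 18.000 0.000
      vertex 0.000 18.000 0.000
      vertex 0.000 18.000 18.000
    endloop
  endfacet
  facet normal 0.0000 1.0000 0.0000
    outer loop
      vertex 5.000 18.000 0.000
      vertex 0.000 18.000 18.000
      vertex 5.000 18.000 18.000
    endloop
  endfacet
  facet normal -1.0000 0.0000 0.0000
    outer loop
      vertex 0.000 18.000 0.000
      vertex 0.000 0.000 0.000
      vertex 0.000 0.000 18.000
    endloop
  endfacet
  facet normal -1.0000 0.0000 0.0000
    outer loop
      vertex 0.000 18.000 0.000
      vertex 0.000 0.000 18.000
      vertex 0.000 18.000 18.000
    endloop
  endfacet
endsolid part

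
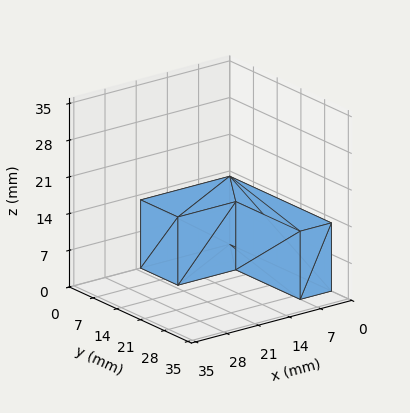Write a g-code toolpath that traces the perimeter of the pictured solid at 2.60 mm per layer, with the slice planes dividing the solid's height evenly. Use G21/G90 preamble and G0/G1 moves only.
Reading the render: the shape is an L-shaped prism: outer 20 × 30 mm, arm thicknesses ≈ 11 mm (horizontal) and 7 mm (vertical), extruded 13 mm in z (dimensions read to the nearest mm from the axis ticks). For the g-code, the solid's height is divided into equal slices at the stated Δz and each level perimeter traced with G1 moves after a G0 lift.

; perimeter-only toolpath
G21 ; units = mm
G90 ; absolute positioning
G28 ; home
; layer 1
G0 Z2.60
G0 X0.00 Y0.00
G1 X20.00 Y0.00
G1 X20.00 Y11.00
G1 X7.00 Y11.00
G1 X7.00 Y30.00
G1 X0.00 Y30.00
G1 X0.00 Y0.00
; layer 2
G0 Z5.20
G0 X0.00 Y0.00
G1 X20.00 Y0.00
G1 X20.00 Y11.00
G1 X7.00 Y11.00
G1 X7.00 Y30.00
G1 X0.00 Y30.00
G1 X0.00 Y0.00
; layer 3
G0 Z7.80
G0 X0.00 Y0.00
G1 X20.00 Y0.00
G1 X20.00 Y11.00
G1 X7.00 Y11.00
G1 X7.00 Y30.00
G1 X0.00 Y30.00
G1 X0.00 Y0.00
; layer 4
G0 Z10.40
G0 X0.00 Y0.00
G1 X20.00 Y0.00
G1 X20.00 Y11.00
G1 X7.00 Y11.00
G1 X7.00 Y30.00
G1 X0.00 Y30.00
G1 X0.00 Y0.00
; layer 5
G0 Z13.00
G0 X0.00 Y0.00
G1 X20.00 Y0.00
G1 X20.00 Y11.00
G1 X7.00 Y11.00
G1 X7.00 Y30.00
G1 X0.00 Y30.00
G1 X0.00 Y0.00
M2 ; end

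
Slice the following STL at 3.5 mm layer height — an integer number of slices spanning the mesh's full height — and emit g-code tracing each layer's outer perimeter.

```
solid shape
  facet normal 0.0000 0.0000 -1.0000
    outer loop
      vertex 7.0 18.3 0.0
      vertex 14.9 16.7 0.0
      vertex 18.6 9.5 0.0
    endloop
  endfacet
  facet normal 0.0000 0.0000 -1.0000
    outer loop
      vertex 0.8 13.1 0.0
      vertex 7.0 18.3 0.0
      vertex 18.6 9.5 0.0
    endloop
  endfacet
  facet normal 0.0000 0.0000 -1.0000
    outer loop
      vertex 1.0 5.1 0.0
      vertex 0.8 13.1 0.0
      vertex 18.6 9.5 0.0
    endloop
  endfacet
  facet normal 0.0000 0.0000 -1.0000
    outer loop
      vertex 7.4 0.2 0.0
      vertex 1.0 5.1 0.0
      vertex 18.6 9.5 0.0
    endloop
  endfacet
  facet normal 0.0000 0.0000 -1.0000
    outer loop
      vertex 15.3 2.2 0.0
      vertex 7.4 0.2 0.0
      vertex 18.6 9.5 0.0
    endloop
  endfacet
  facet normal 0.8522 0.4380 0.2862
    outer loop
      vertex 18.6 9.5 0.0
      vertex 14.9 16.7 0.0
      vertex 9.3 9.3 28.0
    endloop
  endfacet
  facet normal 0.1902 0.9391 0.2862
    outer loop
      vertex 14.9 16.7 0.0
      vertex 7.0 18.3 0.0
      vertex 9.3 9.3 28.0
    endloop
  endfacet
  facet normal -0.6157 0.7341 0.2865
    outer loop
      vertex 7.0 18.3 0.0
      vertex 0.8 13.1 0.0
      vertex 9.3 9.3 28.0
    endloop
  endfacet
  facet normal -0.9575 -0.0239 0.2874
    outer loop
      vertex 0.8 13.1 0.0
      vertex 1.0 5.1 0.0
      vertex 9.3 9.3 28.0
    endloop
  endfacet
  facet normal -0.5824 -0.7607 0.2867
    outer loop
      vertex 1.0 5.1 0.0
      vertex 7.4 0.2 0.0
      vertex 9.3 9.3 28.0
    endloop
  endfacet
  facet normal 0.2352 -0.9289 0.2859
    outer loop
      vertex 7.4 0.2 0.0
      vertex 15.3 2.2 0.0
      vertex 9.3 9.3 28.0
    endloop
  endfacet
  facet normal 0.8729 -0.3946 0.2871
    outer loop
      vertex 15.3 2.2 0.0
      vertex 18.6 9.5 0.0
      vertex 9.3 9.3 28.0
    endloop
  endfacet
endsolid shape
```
; perimeter-only toolpath
G21 ; units = mm
G90 ; absolute positioning
G28 ; home
; layer 1
G0 Z3.5
G0 X17.4 Y9.5
G1 X14.2 Y15.8
G1 X7.3 Y17.2
G1 X1.9 Y12.6
G1 X2.0 Y5.6
G1 X7.6 Y1.3
G1 X14.6 Y3.1
G1 X17.4 Y9.5
; layer 2
G0 Z7.0
G0 X16.3 Y9.4
G1 X13.5 Y14.8
G1 X7.6 Y16.1
G1 X2.9 Y12.1
G1 X3.1 Y6.2
G1 X7.9 Y2.5
G1 X13.8 Y4.0
G1 X16.3 Y9.4
; layer 3
G0 Z10.5
G0 X15.1 Y9.4
G1 X12.8 Y13.9
G1 X7.9 Y14.9
G1 X4.0 Y11.7
G1 X4.1 Y6.7
G1 X8.1 Y3.6
G1 X13.1 Y4.9
G1 X15.1 Y9.4
; layer 4
G0 Z14.0
G0 X14.0 Y9.4
G1 X12.1 Y13.0
G1 X8.2 Y13.8
G1 X5.1 Y11.2
G1 X5.2 Y7.2
G1 X8.4 Y4.8
G1 X12.3 Y5.8
G1 X14.0 Y9.4
; layer 5
G0 Z17.5
G0 X12.8 Y9.4
G1 X11.4 Y12.1
G1 X8.4 Y12.7
G1 X6.1 Y10.7
G1 X6.2 Y7.7
G1 X8.6 Y5.9
G1 X11.6 Y6.6
G1 X12.8 Y9.4
; layer 6
G0 Z21.0
G0 X11.6 Y9.4
G1 X10.7 Y11.2
G1 X8.7 Y11.6
G1 X7.2 Y10.2
G1 X7.2 Y8.2
G1 X8.8 Y7.0
G1 X10.8 Y7.5
G1 X11.6 Y9.4
; layer 7
G0 Z24.5
G0 X10.5 Y9.3
G1 X10.0 Y10.2
G1 X9.0 Y10.4
G1 X8.2 Y9.8
G1 X8.3 Y8.8
G1 X9.1 Y8.2
G1 X10.1 Y8.4
G1 X10.5 Y9.3
M2 ; end

The solid is a regular 7-sided pyramid, base circumscribed radius ≈ 9.3 mm, apex at z ≈ 28 mm. Slicing at Δz = 3.5 mm — 8 equal slices spanning the solid's height, so layer i sits at z = i·h/8 — gives 7 non-empty perimeters. Each is a 7-segment closed polygon; G0 lifts to the layer z and rapids to the start vertex, then G1 traces the edges. The cross-section shrinks linearly with z (the slice at the apex is degenerate and omitted).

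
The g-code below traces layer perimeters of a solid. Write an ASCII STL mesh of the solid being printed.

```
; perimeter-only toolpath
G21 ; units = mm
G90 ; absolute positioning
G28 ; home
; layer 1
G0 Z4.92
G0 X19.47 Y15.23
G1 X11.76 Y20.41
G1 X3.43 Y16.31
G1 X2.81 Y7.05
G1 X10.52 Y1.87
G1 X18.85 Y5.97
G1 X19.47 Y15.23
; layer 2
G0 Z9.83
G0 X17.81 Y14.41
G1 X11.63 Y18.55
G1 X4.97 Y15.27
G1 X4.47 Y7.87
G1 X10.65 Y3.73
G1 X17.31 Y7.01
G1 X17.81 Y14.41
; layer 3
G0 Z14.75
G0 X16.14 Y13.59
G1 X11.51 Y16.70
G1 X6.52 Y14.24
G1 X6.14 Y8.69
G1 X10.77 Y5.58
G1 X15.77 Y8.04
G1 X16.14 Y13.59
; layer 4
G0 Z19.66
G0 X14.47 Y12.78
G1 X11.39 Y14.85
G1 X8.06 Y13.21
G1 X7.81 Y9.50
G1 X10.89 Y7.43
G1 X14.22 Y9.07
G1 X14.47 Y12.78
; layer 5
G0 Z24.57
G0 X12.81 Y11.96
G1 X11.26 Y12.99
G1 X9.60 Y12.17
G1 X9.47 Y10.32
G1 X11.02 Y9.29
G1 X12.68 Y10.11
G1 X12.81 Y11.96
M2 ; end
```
solid part
  facet normal 0.0000 0.0000 -1.0000
    outer loop
      vertex 1.89 17.34 0.00
      vertex 11.88 22.26 0.00
      vertex 21.14 16.05 0.00
    endloop
  endfacet
  facet normal 0.0000 0.0000 -1.0000
    outer loop
      vertex 1.14 6.23 0.00
      vertex 1.89 17.34 0.00
      vertex 21.14 16.05 0.00
    endloop
  endfacet
  facet normal 0.0000 0.0000 -1.0000
    outer loop
      vertex 10.40 0.02 0.00
      vertex 1.14 6.23 0.00
      vertex 21.14 16.05 0.00
    endloop
  endfacet
  facet normal 0.0000 0.0000 -1.0000
    outer loop
      vertex 20.39 4.94 0.00
      vertex 10.40 0.02 0.00
      vertex 21.14 16.05 0.00
    endloop
  endfacet
  facet normal 0.5294 0.7894 0.3109
    outer loop
      vertex 21.14 16.05 0.00
      vertex 11.88 22.26 0.00
      vertex 11.14 11.14 29.49
    endloop
  endfacet
  facet normal -0.4199 0.8526 0.3110
    outer loop
      vertex 11.88 22.26 0.00
      vertex 1.89 17.34 0.00
      vertex 11.14 11.14 29.49
    endloop
  endfacet
  facet normal -0.9483 0.0640 0.3109
    outer loop
      vertex 1.89 17.34 0.00
      vertex 1.14 6.23 0.00
      vertex 11.14 11.14 29.49
    endloop
  endfacet
  facet normal -0.5294 -0.7894 0.3109
    outer loop
      vertex 1.14 6.23 0.00
      vertex 10.40 0.02 0.00
      vertex 11.14 11.14 29.49
    endloop
  endfacet
  facet normal 0.4199 -0.8526 0.3110
    outer loop
      vertex 10.40 0.02 0.00
      vertex 20.39 4.94 0.00
      vertex 11.14 11.14 29.49
    endloop
  endfacet
  facet normal 0.9483 -0.0640 0.3109
    outer loop
      vertex 20.39 4.94 0.00
      vertex 21.14 16.05 0.00
      vertex 11.14 11.14 29.49
    endloop
  endfacet
endsolid part

The G0 Z moves step by Δz≈4.92 mm. The G1 loops shrink linearly with z, so the solid tapers from its base footprint up to z≈29.5. Closing with a flat bottom cap and the tapered top and triangulating gives 10 facets — a regular 6-sided pyramid, base circumscribed radius ≈ 11.1 mm, apex at z ≈ 29.5 mm.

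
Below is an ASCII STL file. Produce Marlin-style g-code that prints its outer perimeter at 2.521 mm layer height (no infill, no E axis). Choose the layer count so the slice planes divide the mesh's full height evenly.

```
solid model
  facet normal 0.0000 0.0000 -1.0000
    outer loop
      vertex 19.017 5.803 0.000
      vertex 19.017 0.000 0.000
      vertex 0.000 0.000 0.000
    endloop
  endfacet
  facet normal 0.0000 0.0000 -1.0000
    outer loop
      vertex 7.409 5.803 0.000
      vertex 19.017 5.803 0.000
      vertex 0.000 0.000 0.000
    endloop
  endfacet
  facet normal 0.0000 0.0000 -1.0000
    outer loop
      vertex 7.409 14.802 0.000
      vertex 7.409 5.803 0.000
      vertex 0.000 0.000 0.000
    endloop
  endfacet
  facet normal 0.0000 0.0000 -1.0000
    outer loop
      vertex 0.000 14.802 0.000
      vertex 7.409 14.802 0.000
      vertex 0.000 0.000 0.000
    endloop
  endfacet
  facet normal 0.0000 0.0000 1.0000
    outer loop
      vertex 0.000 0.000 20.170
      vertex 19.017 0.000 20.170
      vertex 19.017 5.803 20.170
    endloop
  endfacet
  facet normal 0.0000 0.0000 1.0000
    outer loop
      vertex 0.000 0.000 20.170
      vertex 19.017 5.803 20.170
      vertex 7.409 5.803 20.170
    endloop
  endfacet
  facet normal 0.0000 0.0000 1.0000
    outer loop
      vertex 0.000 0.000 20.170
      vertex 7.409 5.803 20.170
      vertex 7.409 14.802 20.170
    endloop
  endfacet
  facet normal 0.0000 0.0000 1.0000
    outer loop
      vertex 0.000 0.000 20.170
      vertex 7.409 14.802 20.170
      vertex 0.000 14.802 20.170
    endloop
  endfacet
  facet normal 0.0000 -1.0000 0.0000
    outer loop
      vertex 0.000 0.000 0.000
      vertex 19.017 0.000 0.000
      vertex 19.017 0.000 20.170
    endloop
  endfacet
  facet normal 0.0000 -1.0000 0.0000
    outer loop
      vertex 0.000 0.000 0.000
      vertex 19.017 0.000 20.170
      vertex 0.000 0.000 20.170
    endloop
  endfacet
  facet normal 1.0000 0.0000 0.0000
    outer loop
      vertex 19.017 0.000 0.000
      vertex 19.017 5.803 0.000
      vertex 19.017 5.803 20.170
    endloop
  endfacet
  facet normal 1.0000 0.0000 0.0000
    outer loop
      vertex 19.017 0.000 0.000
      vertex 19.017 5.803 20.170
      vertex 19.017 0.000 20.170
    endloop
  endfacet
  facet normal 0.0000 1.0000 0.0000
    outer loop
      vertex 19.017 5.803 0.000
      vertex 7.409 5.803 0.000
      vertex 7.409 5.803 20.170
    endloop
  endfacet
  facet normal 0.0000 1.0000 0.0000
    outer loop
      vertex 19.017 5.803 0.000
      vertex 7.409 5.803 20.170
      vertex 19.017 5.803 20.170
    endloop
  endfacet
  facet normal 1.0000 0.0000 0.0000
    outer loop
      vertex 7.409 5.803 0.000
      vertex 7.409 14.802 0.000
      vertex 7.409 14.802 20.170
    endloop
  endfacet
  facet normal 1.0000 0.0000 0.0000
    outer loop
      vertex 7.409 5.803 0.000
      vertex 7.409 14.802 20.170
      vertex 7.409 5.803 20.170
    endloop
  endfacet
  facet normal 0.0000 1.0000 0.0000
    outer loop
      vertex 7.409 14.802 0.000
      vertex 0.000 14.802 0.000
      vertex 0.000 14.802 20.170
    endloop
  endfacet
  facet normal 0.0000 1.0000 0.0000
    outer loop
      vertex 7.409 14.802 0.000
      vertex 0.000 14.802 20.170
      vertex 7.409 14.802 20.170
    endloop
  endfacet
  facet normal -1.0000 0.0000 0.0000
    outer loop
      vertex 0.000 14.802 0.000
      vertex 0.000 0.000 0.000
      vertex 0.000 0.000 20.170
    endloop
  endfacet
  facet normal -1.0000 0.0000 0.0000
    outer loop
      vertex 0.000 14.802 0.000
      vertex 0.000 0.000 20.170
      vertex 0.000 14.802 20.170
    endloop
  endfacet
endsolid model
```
; perimeter-only toolpath
G21 ; units = mm
G90 ; absolute positioning
G28 ; home
; layer 1
G0 Z2.521
G0 X0.000 Y0.000
G1 X19.017 Y0.000
G1 X19.017 Y5.803
G1 X7.409 Y5.803
G1 X7.409 Y14.802
G1 X0.000 Y14.802
G1 X0.000 Y0.000
; layer 2
G0 Z5.043
G0 X0.000 Y0.000
G1 X19.017 Y0.000
G1 X19.017 Y5.803
G1 X7.409 Y5.803
G1 X7.409 Y14.802
G1 X0.000 Y14.802
G1 X0.000 Y0.000
; layer 3
G0 Z7.564
G0 X0.000 Y0.000
G1 X19.017 Y0.000
G1 X19.017 Y5.803
G1 X7.409 Y5.803
G1 X7.409 Y14.802
G1 X0.000 Y14.802
G1 X0.000 Y0.000
; layer 4
G0 Z10.085
G0 X0.000 Y0.000
G1 X19.017 Y0.000
G1 X19.017 Y5.803
G1 X7.409 Y5.803
G1 X7.409 Y14.802
G1 X0.000 Y14.802
G1 X0.000 Y0.000
; layer 5
G0 Z12.606
G0 X0.000 Y0.000
G1 X19.017 Y0.000
G1 X19.017 Y5.803
G1 X7.409 Y5.803
G1 X7.409 Y14.802
G1 X0.000 Y14.802
G1 X0.000 Y0.000
; layer 6
G0 Z15.128
G0 X0.000 Y0.000
G1 X19.017 Y0.000
G1 X19.017 Y5.803
G1 X7.409 Y5.803
G1 X7.409 Y14.802
G1 X0.000 Y14.802
G1 X0.000 Y0.000
; layer 7
G0 Z17.649
G0 X0.000 Y0.000
G1 X19.017 Y0.000
G1 X19.017 Y5.803
G1 X7.409 Y5.803
G1 X7.409 Y14.802
G1 X0.000 Y14.802
G1 X0.000 Y0.000
; layer 8
G0 Z20.170
G0 X0.000 Y0.000
G1 X19.017 Y0.000
G1 X19.017 Y5.803
G1 X7.409 Y5.803
G1 X7.409 Y14.802
G1 X0.000 Y14.802
G1 X0.000 Y0.000
M2 ; end

The solid is an L-shaped prism: outer 19 × 14.8 mm, arm thicknesses ≈ 5.8 mm (horizontal) and 7.41 mm (vertical), extruded 20.2 mm in z. Slicing at Δz = 2.521 mm — 8 equal slices spanning the solid's height, so layer i sits at z = i·h/8 — gives 8 non-empty perimeters. Each is a 6-segment closed polygon; G0 lifts to the layer z and rapids to the start vertex, then G1 traces the edges.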